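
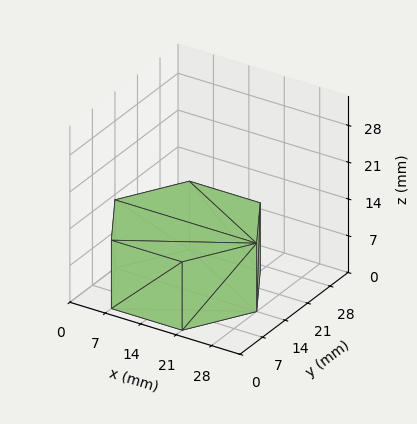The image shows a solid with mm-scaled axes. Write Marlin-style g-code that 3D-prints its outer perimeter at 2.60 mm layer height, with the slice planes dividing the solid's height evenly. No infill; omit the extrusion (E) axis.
Reading the render: the shape is a regular 6-sided prism (a cylinder approximated with 6 flat sides), circumscribed radius ≈ 14 mm, height ≈ 13 mm (dimensions read to the nearest mm from the axis ticks). For the g-code, the solid's height is divided into equal slices at the stated Δz and each level perimeter traced with G1 moves after a G0 lift.

; perimeter-only toolpath
G21 ; units = mm
G90 ; absolute positioning
G28 ; home
; layer 1
G0 Z2.60
G0 X28.00 Y14.00
G1 X21.00 Y26.12
G1 X7.00 Y26.12
G1 X0.00 Y14.00
G1 X7.00 Y1.88
G1 X21.00 Y1.88
G1 X28.00 Y14.00
; layer 2
G0 Z5.20
G0 X28.00 Y14.00
G1 X21.00 Y26.12
G1 X7.00 Y26.12
G1 X0.00 Y14.00
G1 X7.00 Y1.88
G1 X21.00 Y1.88
G1 X28.00 Y14.00
; layer 3
G0 Z7.80
G0 X28.00 Y14.00
G1 X21.00 Y26.12
G1 X7.00 Y26.12
G1 X0.00 Y14.00
G1 X7.00 Y1.88
G1 X21.00 Y1.88
G1 X28.00 Y14.00
; layer 4
G0 Z10.40
G0 X28.00 Y14.00
G1 X21.00 Y26.12
G1 X7.00 Y26.12
G1 X0.00 Y14.00
G1 X7.00 Y1.88
G1 X21.00 Y1.88
G1 X28.00 Y14.00
; layer 5
G0 Z13.00
G0 X28.00 Y14.00
G1 X21.00 Y26.12
G1 X7.00 Y26.12
G1 X0.00 Y14.00
G1 X7.00 Y1.88
G1 X21.00 Y1.88
G1 X28.00 Y14.00
M2 ; end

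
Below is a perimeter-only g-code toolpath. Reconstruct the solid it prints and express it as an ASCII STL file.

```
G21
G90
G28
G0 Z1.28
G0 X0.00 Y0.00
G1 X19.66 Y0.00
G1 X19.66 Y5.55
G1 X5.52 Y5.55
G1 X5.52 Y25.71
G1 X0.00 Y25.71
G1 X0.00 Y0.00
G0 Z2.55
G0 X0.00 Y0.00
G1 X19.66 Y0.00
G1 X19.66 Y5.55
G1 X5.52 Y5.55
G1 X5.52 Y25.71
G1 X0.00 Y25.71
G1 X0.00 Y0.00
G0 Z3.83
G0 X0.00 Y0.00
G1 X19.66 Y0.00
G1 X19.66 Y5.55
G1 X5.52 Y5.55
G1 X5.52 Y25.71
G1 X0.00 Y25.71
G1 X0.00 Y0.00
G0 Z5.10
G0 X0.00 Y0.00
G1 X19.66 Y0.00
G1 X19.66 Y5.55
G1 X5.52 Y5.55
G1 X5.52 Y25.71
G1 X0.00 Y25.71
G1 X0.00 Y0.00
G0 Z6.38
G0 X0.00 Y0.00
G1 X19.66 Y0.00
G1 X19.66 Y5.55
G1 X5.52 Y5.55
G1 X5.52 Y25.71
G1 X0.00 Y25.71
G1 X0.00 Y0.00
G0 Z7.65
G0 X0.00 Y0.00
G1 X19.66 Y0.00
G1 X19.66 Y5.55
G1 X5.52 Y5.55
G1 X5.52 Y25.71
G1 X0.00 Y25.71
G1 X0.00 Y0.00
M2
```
solid part
  facet normal 0.0000 0.0000 -1.0000
    outer loop
      vertex 19.66 5.55 0.00
      vertex 19.66 0.00 0.00
      vertex 0.00 0.00 0.00
    endloop
  endfacet
  facet normal 0.0000 0.0000 -1.0000
    outer loop
      vertex 5.52 5.55 0.00
      vertex 19.66 5.55 0.00
      vertex 0.00 0.00 0.00
    endloop
  endfacet
  facet normal 0.0000 0.0000 -1.0000
    outer loop
      vertex 5.52 25.71 0.00
      vertex 5.52 5.55 0.00
      vertex 0.00 0.00 0.00
    endloop
  endfacet
  facet normal 0.0000 0.0000 -1.0000
    outer loop
      vertex 0.00 25.71 0.00
      vertex 5.52 25.71 0.00
      vertex 0.00 0.00 0.00
    endloop
  endfacet
  facet normal 0.0000 0.0000 1.0000
    outer loop
      vertex 0.00 0.00 7.65
      vertex 19.66 0.00 7.65
      vertex 19.66 5.55 7.65
    endloop
  endfacet
  facet normal 0.0000 0.0000 1.0000
    outer loop
      vertex 0.00 0.00 7.65
      vertex 19.66 5.55 7.65
      vertex 5.52 5.55 7.65
    endloop
  endfacet
  facet normal 0.0000 0.0000 1.0000
    outer loop
      vertex 0.00 0.00 7.65
      vertex 5.52 5.55 7.65
      vertex 5.52 25.71 7.65
    endloop
  endfacet
  facet normal 0.0000 0.0000 1.0000
    outer loop
      vertex 0.00 0.00 7.65
      vertex 5.52 25.71 7.65
      vertex 0.00 25.71 7.65
    endloop
  endfacet
  facet normal 0.0000 -1.0000 0.0000
    outer loop
      vertex 0.00 0.00 0.00
      vertex 19.66 0.00 0.00
      vertex 19.66 0.00 7.65
    endloop
  endfacet
  facet normal 0.0000 -1.0000 0.0000
    outer loop
      vertex 0.00 0.00 0.00
      vertex 19.66 0.00 7.65
      vertex 0.00 0.00 7.65
    endloop
  endfacet
  facet normal 1.0000 0.0000 0.0000
    outer loop
      vertex 19.66 0.00 0.00
      vertex 19.66 5.55 0.00
      vertex 19.66 5.55 7.65
    endloop
  endfacet
  facet normal 1.0000 0.0000 0.0000
    outer loop
      vertex 19.66 0.00 0.00
      vertex 19.66 5.55 7.65
      vertex 19.66 0.00 7.65
    endloop
  endfacet
  facet normal 0.0000 1.0000 0.0000
    outer loop
      vertex 19.66 5.55 0.00
      vertex 5.52 5.55 0.00
      vertex 5.52 5.55 7.65
    endloop
  endfacet
  facet normal 0.0000 1.0000 0.0000
    outer loop
      vertex 19.66 5.55 0.00
      vertex 5.52 5.55 7.65
      vertex 19.66 5.55 7.65
    endloop
  endfacet
  facet normal 1.0000 0.0000 0.0000
    outer loop
      vertex 5.52 5.55 0.00
      vertex 5.52 25.71 0.00
      vertex 5.52 25.71 7.65
    endloop
  endfacet
  facet normal 1.0000 0.0000 0.0000
    outer loop
      vertex 5.52 5.55 0.00
      vertex 5.52 25.71 7.65
      vertex 5.52 5.55 7.65
    endloop
  endfacet
  facet normal 0.0000 1.0000 0.0000
    outer loop
      vertex 5.52 25.71 0.00
      vertex 0.00 25.71 0.00
      vertex 0.00 25.71 7.65
    endloop
  endfacet
  facet normal 0.0000 1.0000 0.0000
    outer loop
      vertex 5.52 25.71 0.00
      vertex 0.00 25.71 7.65
      vertex 5.52 25.71 7.65
    endloop
  endfacet
  facet normal -1.0000 0.0000 0.0000
    outer loop
      vertex 0.00 25.71 0.00
      vertex 0.00 0.00 0.00
      vertex 0.00 0.00 7.65
    endloop
  endfacet
  facet normal -1.0000 0.0000 0.0000
    outer loop
      vertex 0.00 25.71 0.00
      vertex 0.00 0.00 7.65
      vertex 0.00 25.71 7.65
    endloop
  endfacet
endsolid part

The G0 Z moves step by Δz≈1.28 mm. Every layer's G1 loop is the same polygon, so the solid is a straight extrusion of it from z=0 to z≈7.65. Closing with flat bottom and top caps and triangulating gives 20 facets — an L-shaped prism: outer 19.7 × 25.7 mm, arm thicknesses ≈ 5.55 mm (horizontal) and 5.52 mm (vertical), extruded 7.65 mm in z.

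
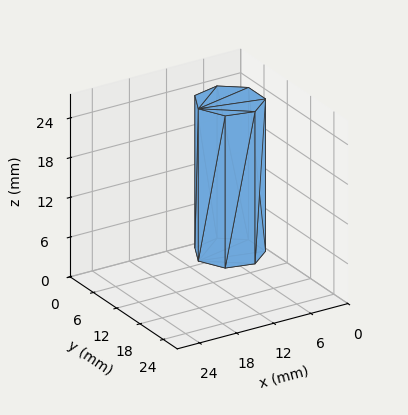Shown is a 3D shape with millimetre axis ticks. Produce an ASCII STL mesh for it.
Reading the render: the shape is a regular 7-sided prism (a cylinder approximated with 7 flat sides), circumscribed radius ≈ 5 mm, height ≈ 23 mm (dimensions read to the nearest mm from the axis ticks). For the STL, each face is triangulated and given an outward normal.

solid part
  facet normal 0.0000 0.0000 -1.0000
    outer loop
      vertex 3.9 9.9 0.0
      vertex 8.1 8.9 0.0
      vertex 10.0 5.0 0.0
    endloop
  endfacet
  facet normal 0.0000 0.0000 -1.0000
    outer loop
      vertex 0.5 7.2 0.0
      vertex 3.9 9.9 0.0
      vertex 10.0 5.0 0.0
    endloop
  endfacet
  facet normal 0.0000 0.0000 -1.0000
    outer loop
      vertex 0.5 2.8 0.0
      vertex 0.5 7.2 0.0
      vertex 10.0 5.0 0.0
    endloop
  endfacet
  facet normal 0.0000 0.0000 -1.0000
    outer loop
      vertex 3.9 0.1 0.0
      vertex 0.5 2.8 0.0
      vertex 10.0 5.0 0.0
    endloop
  endfacet
  facet normal 0.0000 0.0000 -1.0000
    outer loop
      vertex 8.1 1.1 0.0
      vertex 3.9 0.1 0.0
      vertex 10.0 5.0 0.0
    endloop
  endfacet
  facet normal 0.0000 0.0000 1.0000
    outer loop
      vertex 10.0 5.0 23.0
      vertex 8.1 8.9 23.0
      vertex 3.9 9.9 23.0
    endloop
  endfacet
  facet normal 0.0000 0.0000 1.0000
    outer loop
      vertex 10.0 5.0 23.0
      vertex 3.9 9.9 23.0
      vertex 0.5 7.2 23.0
    endloop
  endfacet
  facet normal 0.0000 0.0000 1.0000
    outer loop
      vertex 10.0 5.0 23.0
      vertex 0.5 7.2 23.0
      vertex 0.5 2.8 23.0
    endloop
  endfacet
  facet normal 0.0000 0.0000 1.0000
    outer loop
      vertex 10.0 5.0 23.0
      vertex 0.5 2.8 23.0
      vertex 3.9 0.1 23.0
    endloop
  endfacet
  facet normal 0.0000 0.0000 1.0000
    outer loop
      vertex 10.0 5.0 23.0
      vertex 3.9 0.1 23.0
      vertex 8.1 1.1 23.0
    endloop
  endfacet
  facet normal 0.8990 0.4380 0.0000
    outer loop
      vertex 10.0 5.0 0.0
      vertex 8.1 8.9 0.0
      vertex 8.1 8.9 23.0
    endloop
  endfacet
  facet normal 0.8990 0.4380 0.0000
    outer loop
      vertex 10.0 5.0 0.0
      vertex 8.1 8.9 23.0
      vertex 10.0 5.0 23.0
    endloop
  endfacet
  facet normal 0.2316 0.9728 0.0000
    outer loop
      vertex 8.1 8.9 0.0
      vertex 3.9 9.9 0.0
      vertex 3.9 9.9 23.0
    endloop
  endfacet
  facet normal 0.2316 0.9728 0.0000
    outer loop
      vertex 8.1 8.9 0.0
      vertex 3.9 9.9 23.0
      vertex 8.1 8.9 23.0
    endloop
  endfacet
  facet normal -0.6219 0.7831 0.0000
    outer loop
      vertex 3.9 9.9 0.0
      vertex 0.5 7.2 0.0
      vertex 0.5 7.2 23.0
    endloop
  endfacet
  facet normal -0.6219 0.7831 0.0000
    outer loop
      vertex 3.9 9.9 0.0
      vertex 0.5 7.2 23.0
      vertex 3.9 9.9 23.0
    endloop
  endfacet
  facet normal -1.0000 0.0000 0.0000
    outer loop
      vertex 0.5 7.2 0.0
      vertex 0.5 2.8 0.0
      vertex 0.5 2.8 23.0
    endloop
  endfacet
  facet normal -1.0000 0.0000 0.0000
    outer loop
      vertex 0.5 7.2 0.0
      vertex 0.5 2.8 23.0
      vertex 0.5 7.2 23.0
    endloop
  endfacet
  facet normal -0.6219 -0.7831 0.0000
    outer loop
      vertex 0.5 2.8 0.0
      vertex 3.9 0.1 0.0
      vertex 3.9 0.1 23.0
    endloop
  endfacet
  facet normal -0.6219 -0.7831 0.0000
    outer loop
      vertex 0.5 2.8 0.0
      vertex 3.9 0.1 23.0
      vertex 0.5 2.8 23.0
    endloop
  endfacet
  facet normal 0.2316 -0.9728 0.0000
    outer loop
      vertex 3.9 0.1 0.0
      vertex 8.1 1.1 0.0
      vertex 8.1 1.1 23.0
    endloop
  endfacet
  facet normal 0.2316 -0.9728 0.0000
    outer loop
      vertex 3.9 0.1 0.0
      vertex 8.1 1.1 23.0
      vertex 3.9 0.1 23.0
    endloop
  endfacet
  facet normal 0.8990 -0.4380 0.0000
    outer loop
      vertex 8.1 1.1 0.0
      vertex 10.0 5.0 0.0
      vertex 10.0 5.0 23.0
    endloop
  endfacet
  facet normal 0.8990 -0.4380 0.0000
    outer loop
      vertex 8.1 1.1 0.0
      vertex 10.0 5.0 23.0
      vertex 8.1 1.1 23.0
    endloop
  endfacet
endsolid part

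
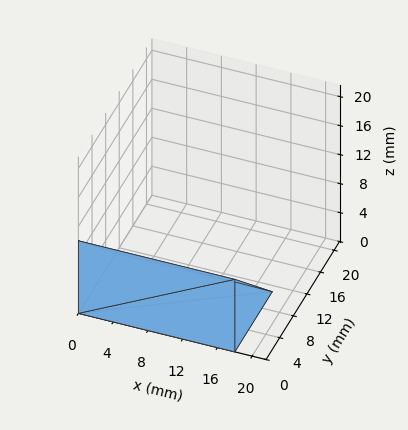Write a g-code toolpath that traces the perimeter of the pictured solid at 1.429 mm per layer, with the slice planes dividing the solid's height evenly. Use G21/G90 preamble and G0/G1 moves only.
Reading the render: the shape is a wedge (ramp): 18 × 11 mm base, rising to 10 mm along the y=0 edge and sloping linearly to z=0 at y=11 (dimensions read to the nearest mm from the axis ticks). For the g-code, the solid's height is divided into equal slices at the stated Δz and each level perimeter traced with G1 moves after a G0 lift.

; perimeter-only toolpath
G21 ; units = mm
G90 ; absolute positioning
G28 ; home
; layer 1
G0 Z1.429
G0 X0.000 Y0.000
G1 X18.000 Y0.000
G1 X18.000 Y9.429
G1 X0.000 Y9.429
G1 X0.000 Y0.000
; layer 2
G0 Z2.857
G0 X0.000 Y0.000
G1 X18.000 Y0.000
G1 X18.000 Y7.857
G1 X0.000 Y7.857
G1 X0.000 Y0.000
; layer 3
G0 Z4.286
G0 X0.000 Y0.000
G1 X18.000 Y0.000
G1 X18.000 Y6.286
G1 X0.000 Y6.286
G1 X0.000 Y0.000
; layer 4
G0 Z5.714
G0 X0.000 Y0.000
G1 X18.000 Y0.000
G1 X18.000 Y4.714
G1 X0.000 Y4.714
G1 X0.000 Y0.000
; layer 5
G0 Z7.143
G0 X0.000 Y0.000
G1 X18.000 Y0.000
G1 X18.000 Y3.143
G1 X0.000 Y3.143
G1 X0.000 Y0.000
; layer 6
G0 Z8.571
G0 X0.000 Y0.000
G1 X18.000 Y0.000
G1 X18.000 Y1.571
G1 X0.000 Y1.571
G1 X0.000 Y0.000
M2 ; end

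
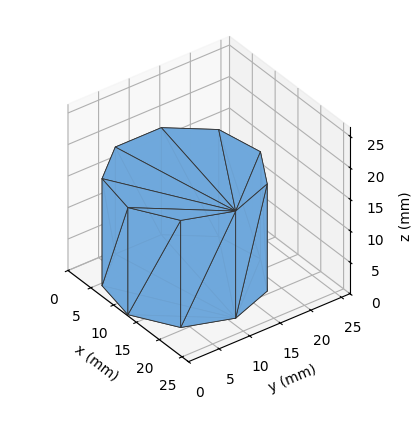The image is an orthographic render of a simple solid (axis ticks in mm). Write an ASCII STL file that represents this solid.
Reading the render: the shape is a regular 9-sided prism (a cylinder approximated with 9 flat sides), circumscribed radius ≈ 11 mm, height ≈ 17 mm (dimensions read to the nearest mm from the axis ticks). For the STL, each face is triangulated and given an outward normal.

solid part
  facet normal 0.0000 0.0000 -1.0000
    outer loop
      vertex 12.91 21.83 0.00
      vertex 19.43 18.07 0.00
      vertex 22.00 11.00 0.00
    endloop
  endfacet
  facet normal 0.0000 0.0000 -1.0000
    outer loop
      vertex 5.50 20.53 0.00
      vertex 12.91 21.83 0.00
      vertex 22.00 11.00 0.00
    endloop
  endfacet
  facet normal 0.0000 0.0000 -1.0000
    outer loop
      vertex 0.66 14.76 0.00
      vertex 5.50 20.53 0.00
      vertex 22.00 11.00 0.00
    endloop
  endfacet
  facet normal 0.0000 0.0000 -1.0000
    outer loop
      vertex 0.66 7.24 0.00
      vertex 0.66 14.76 0.00
      vertex 22.00 11.00 0.00
    endloop
  endfacet
  facet normal 0.0000 0.0000 -1.0000
    outer loop
      vertex 5.50 1.47 0.00
      vertex 0.66 7.24 0.00
      vertex 22.00 11.00 0.00
    endloop
  endfacet
  facet normal 0.0000 0.0000 -1.0000
    outer loop
      vertex 12.91 0.17 0.00
      vertex 5.50 1.47 0.00
      vertex 22.00 11.00 0.00
    endloop
  endfacet
  facet normal 0.0000 0.0000 -1.0000
    outer loop
      vertex 19.43 3.93 0.00
      vertex 12.91 0.17 0.00
      vertex 22.00 11.00 0.00
    endloop
  endfacet
  facet normal 0.0000 0.0000 1.0000
    outer loop
      vertex 22.00 11.00 17.00
      vertex 19.43 18.07 17.00
      vertex 12.91 21.83 17.00
    endloop
  endfacet
  facet normal 0.0000 0.0000 1.0000
    outer loop
      vertex 22.00 11.00 17.00
      vertex 12.91 21.83 17.00
      vertex 5.50 20.53 17.00
    endloop
  endfacet
  facet normal 0.0000 0.0000 1.0000
    outer loop
      vertex 22.00 11.00 17.00
      vertex 5.50 20.53 17.00
      vertex 0.66 14.76 17.00
    endloop
  endfacet
  facet normal 0.0000 0.0000 1.0000
    outer loop
      vertex 22.00 11.00 17.00
      vertex 0.66 14.76 17.00
      vertex 0.66 7.24 17.00
    endloop
  endfacet
  facet normal 0.0000 0.0000 1.0000
    outer loop
      vertex 22.00 11.00 17.00
      vertex 0.66 7.24 17.00
      vertex 5.50 1.47 17.00
    endloop
  endfacet
  facet normal 0.0000 0.0000 1.0000
    outer loop
      vertex 22.00 11.00 17.00
      vertex 5.50 1.47 17.00
      vertex 12.91 0.17 17.00
    endloop
  endfacet
  facet normal 0.0000 0.0000 1.0000
    outer loop
      vertex 22.00 11.00 17.00
      vertex 12.91 0.17 17.00
      vertex 19.43 3.93 17.00
    endloop
  endfacet
  facet normal 0.9398 0.3416 0.0000
    outer loop
      vertex 22.00 11.00 0.00
      vertex 19.43 18.07 0.00
      vertex 19.43 18.07 17.00
    endloop
  endfacet
  facet normal 0.9398 0.3416 0.0000
    outer loop
      vertex 22.00 11.00 0.00
      vertex 19.43 18.07 17.00
      vertex 22.00 11.00 17.00
    endloop
  endfacet
  facet normal 0.4996 0.8663 0.0000
    outer loop
      vertex 19.43 18.07 0.00
      vertex 12.91 21.83 0.00
      vertex 12.91 21.83 17.00
    endloop
  endfacet
  facet normal 0.4996 0.8663 0.0000
    outer loop
      vertex 19.43 18.07 0.00
      vertex 12.91 21.83 17.00
      vertex 19.43 18.07 17.00
    endloop
  endfacet
  facet normal -0.1728 0.9850 0.0000
    outer loop
      vertex 12.91 21.83 0.00
      vertex 5.50 20.53 0.00
      vertex 5.50 20.53 17.00
    endloop
  endfacet
  facet normal -0.1728 0.9850 0.0000
    outer loop
      vertex 12.91 21.83 0.00
      vertex 5.50 20.53 17.00
      vertex 12.91 21.83 17.00
    endloop
  endfacet
  facet normal -0.7661 0.6427 0.0000
    outer loop
      vertex 5.50 20.53 0.00
      vertex 0.66 14.76 0.00
      vertex 0.66 14.76 17.00
    endloop
  endfacet
  facet normal -0.7661 0.6427 0.0000
    outer loop
      vertex 5.50 20.53 0.00
      vertex 0.66 14.76 17.00
      vertex 5.50 20.53 17.00
    endloop
  endfacet
  facet normal -1.0000 0.0000 0.0000
    outer loop
      vertex 0.66 14.76 0.00
      vertex 0.66 7.24 0.00
      vertex 0.66 7.24 17.00
    endloop
  endfacet
  facet normal -1.0000 0.0000 0.0000
    outer loop
      vertex 0.66 14.76 0.00
      vertex 0.66 7.24 17.00
      vertex 0.66 14.76 17.00
    endloop
  endfacet
  facet normal -0.7661 -0.6427 0.0000
    outer loop
      vertex 0.66 7.24 0.00
      vertex 5.50 1.47 0.00
      vertex 5.50 1.47 17.00
    endloop
  endfacet
  facet normal -0.7661 -0.6427 0.0000
    outer loop
      vertex 0.66 7.24 0.00
      vertex 5.50 1.47 17.00
      vertex 0.66 7.24 17.00
    endloop
  endfacet
  facet normal -0.1728 -0.9850 0.0000
    outer loop
      vertex 5.50 1.47 0.00
      vertex 12.91 0.17 0.00
      vertex 12.91 0.17 17.00
    endloop
  endfacet
  facet normal -0.1728 -0.9850 0.0000
    outer loop
      vertex 5.50 1.47 0.00
      vertex 12.91 0.17 17.00
      vertex 5.50 1.47 17.00
    endloop
  endfacet
  facet normal 0.4996 -0.8663 0.0000
    outer loop
      vertex 12.91 0.17 0.00
      vertex 19.43 3.93 0.00
      vertex 19.43 3.93 17.00
    endloop
  endfacet
  facet normal 0.4996 -0.8663 0.0000
    outer loop
      vertex 12.91 0.17 0.00
      vertex 19.43 3.93 17.00
      vertex 12.91 0.17 17.00
    endloop
  endfacet
  facet normal 0.9398 -0.3416 0.0000
    outer loop
      vertex 19.43 3.93 0.00
      vertex 22.00 11.00 0.00
      vertex 22.00 11.00 17.00
    endloop
  endfacet
  facet normal 0.9398 -0.3416 0.0000
    outer loop
      vertex 19.43 3.93 0.00
      vertex 22.00 11.00 17.00
      vertex 19.43 3.93 17.00
    endloop
  endfacet
endsolid part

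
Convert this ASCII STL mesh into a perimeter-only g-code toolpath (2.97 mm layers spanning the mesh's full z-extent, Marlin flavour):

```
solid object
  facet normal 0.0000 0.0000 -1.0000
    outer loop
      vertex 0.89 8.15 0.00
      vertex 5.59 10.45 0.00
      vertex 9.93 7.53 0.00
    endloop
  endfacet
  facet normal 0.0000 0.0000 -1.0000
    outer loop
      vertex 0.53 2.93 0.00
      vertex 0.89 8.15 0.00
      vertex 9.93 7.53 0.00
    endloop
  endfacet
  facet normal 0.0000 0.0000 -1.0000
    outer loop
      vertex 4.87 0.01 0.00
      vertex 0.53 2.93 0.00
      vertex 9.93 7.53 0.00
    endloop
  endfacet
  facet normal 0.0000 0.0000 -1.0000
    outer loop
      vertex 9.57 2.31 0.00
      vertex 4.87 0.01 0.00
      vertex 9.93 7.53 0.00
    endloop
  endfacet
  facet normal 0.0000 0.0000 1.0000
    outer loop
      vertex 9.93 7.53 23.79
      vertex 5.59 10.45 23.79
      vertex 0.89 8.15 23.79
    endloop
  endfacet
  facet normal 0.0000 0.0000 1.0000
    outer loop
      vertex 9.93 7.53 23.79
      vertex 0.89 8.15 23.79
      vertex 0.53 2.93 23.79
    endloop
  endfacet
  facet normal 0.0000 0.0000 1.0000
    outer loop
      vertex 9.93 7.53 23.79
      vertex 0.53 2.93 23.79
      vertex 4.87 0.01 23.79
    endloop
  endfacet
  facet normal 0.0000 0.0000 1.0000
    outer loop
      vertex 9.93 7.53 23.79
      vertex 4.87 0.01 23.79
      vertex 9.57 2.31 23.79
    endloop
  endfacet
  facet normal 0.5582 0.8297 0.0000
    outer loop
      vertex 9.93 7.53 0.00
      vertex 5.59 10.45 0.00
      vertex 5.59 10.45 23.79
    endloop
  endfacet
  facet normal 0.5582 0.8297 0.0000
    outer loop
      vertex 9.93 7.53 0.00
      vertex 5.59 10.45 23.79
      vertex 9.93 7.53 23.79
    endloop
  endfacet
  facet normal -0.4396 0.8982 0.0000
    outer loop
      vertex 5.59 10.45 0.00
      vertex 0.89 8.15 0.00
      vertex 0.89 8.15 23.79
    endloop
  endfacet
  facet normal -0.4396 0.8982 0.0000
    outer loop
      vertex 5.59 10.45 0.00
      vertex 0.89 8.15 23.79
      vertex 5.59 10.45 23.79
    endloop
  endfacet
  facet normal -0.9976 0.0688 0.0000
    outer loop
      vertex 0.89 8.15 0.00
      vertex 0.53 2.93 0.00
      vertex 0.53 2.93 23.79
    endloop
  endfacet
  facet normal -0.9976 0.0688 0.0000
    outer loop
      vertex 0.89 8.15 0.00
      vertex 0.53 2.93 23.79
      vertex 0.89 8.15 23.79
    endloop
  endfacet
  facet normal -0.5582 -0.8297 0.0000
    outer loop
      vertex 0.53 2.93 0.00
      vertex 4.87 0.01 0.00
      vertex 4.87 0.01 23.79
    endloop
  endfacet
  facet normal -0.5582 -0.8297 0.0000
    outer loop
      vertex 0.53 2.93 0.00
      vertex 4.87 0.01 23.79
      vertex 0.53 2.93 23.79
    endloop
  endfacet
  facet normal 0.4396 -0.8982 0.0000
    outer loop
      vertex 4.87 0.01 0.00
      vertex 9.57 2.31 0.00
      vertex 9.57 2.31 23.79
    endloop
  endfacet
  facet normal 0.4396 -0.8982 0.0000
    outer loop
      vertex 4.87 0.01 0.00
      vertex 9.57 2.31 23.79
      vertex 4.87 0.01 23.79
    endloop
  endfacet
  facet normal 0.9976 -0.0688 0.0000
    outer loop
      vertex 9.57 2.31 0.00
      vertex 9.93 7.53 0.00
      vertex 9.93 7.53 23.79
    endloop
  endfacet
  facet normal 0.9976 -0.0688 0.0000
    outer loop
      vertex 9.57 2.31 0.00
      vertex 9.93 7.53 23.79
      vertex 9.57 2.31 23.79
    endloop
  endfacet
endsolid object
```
; perimeter-only toolpath
G21 ; units = mm
G90 ; absolute positioning
G28 ; home
; layer 1
G0 Z2.97
G0 X9.93 Y7.53
G1 X5.59 Y10.45
G1 X0.89 Y8.15
G1 X0.53 Y2.93
G1 X4.87 Y0.01
G1 X9.57 Y2.31
G1 X9.93 Y7.53
; layer 2
G0 Z5.95
G0 X9.93 Y7.53
G1 X5.59 Y10.45
G1 X0.89 Y8.15
G1 X0.53 Y2.93
G1 X4.87 Y0.01
G1 X9.57 Y2.31
G1 X9.93 Y7.53
; layer 3
G0 Z8.92
G0 X9.93 Y7.53
G1 X5.59 Y10.45
G1 X0.89 Y8.15
G1 X0.53 Y2.93
G1 X4.87 Y0.01
G1 X9.57 Y2.31
G1 X9.93 Y7.53
; layer 4
G0 Z11.89
G0 X9.93 Y7.53
G1 X5.59 Y10.45
G1 X0.89 Y8.15
G1 X0.53 Y2.93
G1 X4.87 Y0.01
G1 X9.57 Y2.31
G1 X9.93 Y7.53
; layer 5
G0 Z14.87
G0 X9.93 Y7.53
G1 X5.59 Y10.45
G1 X0.89 Y8.15
G1 X0.53 Y2.93
G1 X4.87 Y0.01
G1 X9.57 Y2.31
G1 X9.93 Y7.53
; layer 6
G0 Z17.84
G0 X9.93 Y7.53
G1 X5.59 Y10.45
G1 X0.89 Y8.15
G1 X0.53 Y2.93
G1 X4.87 Y0.01
G1 X9.57 Y2.31
G1 X9.93 Y7.53
; layer 7
G0 Z20.82
G0 X9.93 Y7.53
G1 X5.59 Y10.45
G1 X0.89 Y8.15
G1 X0.53 Y2.93
G1 X4.87 Y0.01
G1 X9.57 Y2.31
G1 X9.93 Y7.53
; layer 8
G0 Z23.79
G0 X9.93 Y7.53
G1 X5.59 Y10.45
G1 X0.89 Y8.15
G1 X0.53 Y2.93
G1 X4.87 Y0.01
G1 X9.57 Y2.31
G1 X9.93 Y7.53
M2 ; end

The solid is a regular 6-sided prism (a cylinder approximated with 6 flat sides), circumscribed radius ≈ 5.23 mm, height ≈ 23.8 mm. Slicing at Δz = 2.97 mm — 8 equal slices spanning the solid's height, so layer i sits at z = i·h/8 — gives 8 non-empty perimeters. Each is a 6-segment closed polygon; G0 lifts to the layer z and rapids to the start vertex, then G1 traces the edges.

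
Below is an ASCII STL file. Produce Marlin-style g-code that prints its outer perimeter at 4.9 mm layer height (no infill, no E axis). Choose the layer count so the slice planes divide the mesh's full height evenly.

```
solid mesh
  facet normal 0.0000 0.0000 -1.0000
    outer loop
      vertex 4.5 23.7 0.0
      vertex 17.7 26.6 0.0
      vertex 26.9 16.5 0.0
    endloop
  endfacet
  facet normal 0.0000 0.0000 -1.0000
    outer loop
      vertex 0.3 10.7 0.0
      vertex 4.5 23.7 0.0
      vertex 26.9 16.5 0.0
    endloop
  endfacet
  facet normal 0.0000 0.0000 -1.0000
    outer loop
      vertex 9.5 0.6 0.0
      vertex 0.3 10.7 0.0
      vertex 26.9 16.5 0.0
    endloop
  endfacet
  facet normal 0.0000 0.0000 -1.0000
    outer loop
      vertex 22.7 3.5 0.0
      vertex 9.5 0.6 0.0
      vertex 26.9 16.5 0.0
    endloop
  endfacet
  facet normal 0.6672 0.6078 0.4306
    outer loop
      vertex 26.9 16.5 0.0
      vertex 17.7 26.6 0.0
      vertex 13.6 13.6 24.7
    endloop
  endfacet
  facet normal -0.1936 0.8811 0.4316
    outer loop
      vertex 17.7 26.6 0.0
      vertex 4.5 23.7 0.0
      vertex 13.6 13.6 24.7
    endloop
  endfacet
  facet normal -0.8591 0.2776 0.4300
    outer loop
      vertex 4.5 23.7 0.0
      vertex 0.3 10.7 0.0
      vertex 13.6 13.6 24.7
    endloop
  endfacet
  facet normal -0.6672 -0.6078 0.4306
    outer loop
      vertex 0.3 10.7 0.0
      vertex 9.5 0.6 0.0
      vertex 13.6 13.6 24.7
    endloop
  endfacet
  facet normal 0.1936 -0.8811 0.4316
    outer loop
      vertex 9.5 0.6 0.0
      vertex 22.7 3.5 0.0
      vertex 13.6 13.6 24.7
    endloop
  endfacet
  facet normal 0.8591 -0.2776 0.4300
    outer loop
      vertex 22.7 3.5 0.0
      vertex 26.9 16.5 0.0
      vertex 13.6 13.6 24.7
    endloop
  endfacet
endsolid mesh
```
; perimeter-only toolpath
G21 ; units = mm
G90 ; absolute positioning
G28 ; home
; layer 1
G0 Z4.9
G0 X24.2 Y15.9
G1 X16.9 Y24.0
G1 X6.3 Y21.7
G1 X3.0 Y11.3
G1 X10.3 Y3.2
G1 X20.9 Y5.5
G1 X24.2 Y15.9
; layer 2
G0 Z9.9
G0 X21.6 Y15.3
G1 X16.1 Y21.4
G1 X8.1 Y19.7
G1 X5.6 Y11.9
G1 X11.1 Y5.8
G1 X19.1 Y7.5
G1 X21.6 Y15.3
; layer 3
G0 Z14.8
G0 X18.9 Y14.8
G1 X15.2 Y18.8
G1 X10.0 Y17.6
G1 X8.3 Y12.4
G1 X12.0 Y8.4
G1 X17.2 Y9.6
G1 X18.9 Y14.8
; layer 4
G0 Z19.8
G0 X16.3 Y14.2
G1 X14.4 Y16.2
G1 X11.8 Y15.6
G1 X10.9 Y13.0
G1 X12.8 Y11.0
G1 X15.4 Y11.6
G1 X16.3 Y14.2
M2 ; end

The solid is a regular 6-sided pyramid, base circumscribed radius ≈ 13.6 mm, apex at z ≈ 24.7 mm. Slicing at Δz = 4.9 mm — 5 equal slices spanning the solid's height, so layer i sits at z = i·h/5 — gives 4 non-empty perimeters. Each is a 6-segment closed polygon; G0 lifts to the layer z and rapids to the start vertex, then G1 traces the edges. The cross-section shrinks linearly with z (the slice at the apex is degenerate and omitted).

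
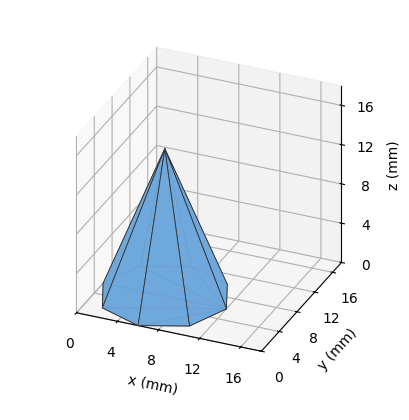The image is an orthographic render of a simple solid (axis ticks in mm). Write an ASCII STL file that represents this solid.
Reading the render: the shape is a regular 8-sided pyramid, base circumscribed radius ≈ 6 mm, apex at z ≈ 15 mm (dimensions read to the nearest mm from the axis ticks). For the STL, each face is triangulated and given an outward normal.

solid part
  facet normal 0.0000 0.0000 -1.0000
    outer loop
      vertex 6.00 12.00 0.00
      vertex 10.24 10.24 0.00
      vertex 12.00 6.00 0.00
    endloop
  endfacet
  facet normal 0.0000 0.0000 -1.0000
    outer loop
      vertex 1.76 10.24 0.00
      vertex 6.00 12.00 0.00
      vertex 12.00 6.00 0.00
    endloop
  endfacet
  facet normal 0.0000 0.0000 -1.0000
    outer loop
      vertex 0.00 6.00 0.00
      vertex 1.76 10.24 0.00
      vertex 12.00 6.00 0.00
    endloop
  endfacet
  facet normal 0.0000 0.0000 -1.0000
    outer loop
      vertex 1.76 1.76 0.00
      vertex 0.00 6.00 0.00
      vertex 12.00 6.00 0.00
    endloop
  endfacet
  facet normal 0.0000 0.0000 -1.0000
    outer loop
      vertex 6.00 0.00 0.00
      vertex 1.76 1.76 0.00
      vertex 12.00 6.00 0.00
    endloop
  endfacet
  facet normal 0.0000 0.0000 -1.0000
    outer loop
      vertex 10.24 1.76 0.00
      vertex 6.00 0.00 0.00
      vertex 12.00 6.00 0.00
    endloop
  endfacet
  facet normal 0.8664 0.3596 0.3465
    outer loop
      vertex 12.00 6.00 0.00
      vertex 10.24 10.24 0.00
      vertex 6.00 6.00 15.00
    endloop
  endfacet
  facet normal 0.3596 0.8664 0.3465
    outer loop
      vertex 10.24 10.24 0.00
      vertex 6.00 12.00 0.00
      vertex 6.00 6.00 15.00
    endloop
  endfacet
  facet normal -0.3596 0.8664 0.3465
    outer loop
      vertex 6.00 12.00 0.00
      vertex 1.76 10.24 0.00
      vertex 6.00 6.00 15.00
    endloop
  endfacet
  facet normal -0.8664 0.3596 0.3465
    outer loop
      vertex 1.76 10.24 0.00
      vertex 0.00 6.00 0.00
      vertex 6.00 6.00 15.00
    endloop
  endfacet
  facet normal -0.8664 -0.3596 0.3465
    outer loop
      vertex 0.00 6.00 0.00
      vertex 1.76 1.76 0.00
      vertex 6.00 6.00 15.00
    endloop
  endfacet
  facet normal -0.3596 -0.8664 0.3465
    outer loop
      vertex 1.76 1.76 0.00
      vertex 6.00 0.00 0.00
      vertex 6.00 6.00 15.00
    endloop
  endfacet
  facet normal 0.3596 -0.8664 0.3465
    outer loop
      vertex 6.00 0.00 0.00
      vertex 10.24 1.76 0.00
      vertex 6.00 6.00 15.00
    endloop
  endfacet
  facet normal 0.8664 -0.3596 0.3465
    outer loop
      vertex 10.24 1.76 0.00
      vertex 12.00 6.00 0.00
      vertex 6.00 6.00 15.00
    endloop
  endfacet
endsolid part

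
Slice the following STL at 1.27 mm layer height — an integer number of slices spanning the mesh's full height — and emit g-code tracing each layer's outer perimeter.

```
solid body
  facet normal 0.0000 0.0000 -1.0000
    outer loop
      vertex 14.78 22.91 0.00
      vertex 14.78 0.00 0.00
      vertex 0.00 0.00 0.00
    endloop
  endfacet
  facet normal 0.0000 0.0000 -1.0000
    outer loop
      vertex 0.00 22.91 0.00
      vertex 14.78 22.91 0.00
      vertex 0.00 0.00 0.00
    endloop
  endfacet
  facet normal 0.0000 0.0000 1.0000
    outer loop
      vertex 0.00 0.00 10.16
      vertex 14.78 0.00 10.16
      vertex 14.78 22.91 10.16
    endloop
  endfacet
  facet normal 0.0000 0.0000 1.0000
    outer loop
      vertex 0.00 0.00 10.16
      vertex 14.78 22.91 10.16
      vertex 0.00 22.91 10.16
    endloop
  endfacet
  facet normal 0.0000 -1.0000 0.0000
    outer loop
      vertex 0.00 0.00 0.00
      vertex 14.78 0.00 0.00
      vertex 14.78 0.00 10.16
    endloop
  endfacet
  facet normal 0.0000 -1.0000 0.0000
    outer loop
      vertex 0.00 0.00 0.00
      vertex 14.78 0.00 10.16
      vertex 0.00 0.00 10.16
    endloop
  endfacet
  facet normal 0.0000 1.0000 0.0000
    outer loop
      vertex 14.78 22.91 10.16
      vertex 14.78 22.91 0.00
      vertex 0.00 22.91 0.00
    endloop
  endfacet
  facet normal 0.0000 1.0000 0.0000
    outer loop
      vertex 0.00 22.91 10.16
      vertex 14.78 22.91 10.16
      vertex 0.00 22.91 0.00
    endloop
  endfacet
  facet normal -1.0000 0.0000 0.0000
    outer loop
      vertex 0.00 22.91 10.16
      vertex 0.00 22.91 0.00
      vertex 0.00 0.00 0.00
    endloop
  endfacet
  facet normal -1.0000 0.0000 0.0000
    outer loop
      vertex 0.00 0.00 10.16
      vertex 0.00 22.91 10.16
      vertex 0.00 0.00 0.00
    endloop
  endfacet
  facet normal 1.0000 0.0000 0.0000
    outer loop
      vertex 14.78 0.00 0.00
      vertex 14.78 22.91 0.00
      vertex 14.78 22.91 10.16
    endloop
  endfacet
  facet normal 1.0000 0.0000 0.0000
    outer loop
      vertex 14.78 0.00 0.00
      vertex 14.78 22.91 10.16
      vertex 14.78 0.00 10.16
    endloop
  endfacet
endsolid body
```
; perimeter-only toolpath
G21 ; units = mm
G90 ; absolute positioning
G28 ; home
; layer 1
G0 Z1.27
G0 X0.00 Y0.00
G1 X14.78 Y0.00
G1 X14.78 Y22.91
G1 X0.00 Y22.91
G1 X0.00 Y0.00
; layer 2
G0 Z2.54
G0 X0.00 Y0.00
G1 X14.78 Y0.00
G1 X14.78 Y22.91
G1 X0.00 Y22.91
G1 X0.00 Y0.00
; layer 3
G0 Z3.81
G0 X0.00 Y0.00
G1 X14.78 Y0.00
G1 X14.78 Y22.91
G1 X0.00 Y22.91
G1 X0.00 Y0.00
; layer 4
G0 Z5.08
G0 X0.00 Y0.00
G1 X14.78 Y0.00
G1 X14.78 Y22.91
G1 X0.00 Y22.91
G1 X0.00 Y0.00
; layer 5
G0 Z6.35
G0 X0.00 Y0.00
G1 X14.78 Y0.00
G1 X14.78 Y22.91
G1 X0.00 Y22.91
G1 X0.00 Y0.00
; layer 6
G0 Z7.62
G0 X0.00 Y0.00
G1 X14.78 Y0.00
G1 X14.78 Y22.91
G1 X0.00 Y22.91
G1 X0.00 Y0.00
; layer 7
G0 Z8.89
G0 X0.00 Y0.00
G1 X14.78 Y0.00
G1 X14.78 Y22.91
G1 X0.00 Y22.91
G1 X0.00 Y0.00
; layer 8
G0 Z10.16
G0 X0.00 Y0.00
G1 X14.78 Y0.00
G1 X14.78 Y22.91
G1 X0.00 Y22.91
G1 X0.00 Y0.00
M2 ; end

The solid is a rectangular box, roughly 14.8 × 22.9 mm footprint and 10.2 mm tall. Slicing at Δz = 1.27 mm — 8 equal slices spanning the solid's height, so layer i sits at z = i·h/8 — gives 8 non-empty perimeters. Each is a 4-segment closed polygon; G0 lifts to the layer z and rapids to the start vertex, then G1 traces the edges.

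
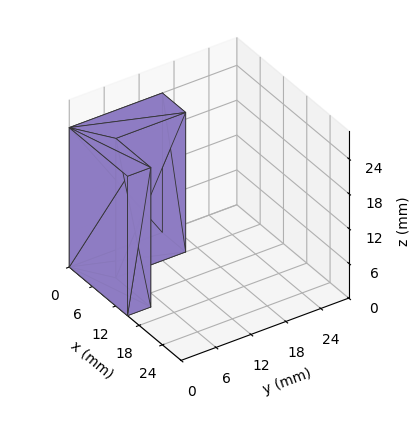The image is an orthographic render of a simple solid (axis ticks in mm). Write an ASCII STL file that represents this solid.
Reading the render: the shape is an L-shaped prism: outer 15 × 16 mm, arm thicknesses ≈ 4 mm (horizontal) and 6 mm (vertical), extruded 24 mm in z (dimensions read to the nearest mm from the axis ticks). For the STL, each face is triangulated and given an outward normal.

solid part
  facet normal 0.0000 0.0000 -1.0000
    outer loop
      vertex 15.000 4.000 0.000
      vertex 15.000 0.000 0.000
      vertex 0.000 0.000 0.000
    endloop
  endfacet
  facet normal 0.0000 0.0000 -1.0000
    outer loop
      vertex 6.000 4.000 0.000
      vertex 15.000 4.000 0.000
      vertex 0.000 0.000 0.000
    endloop
  endfacet
  facet normal 0.0000 0.0000 -1.0000
    outer loop
      vertex 6.000 16.000 0.000
      vertex 6.000 4.000 0.000
      vertex 0.000 0.000 0.000
    endloop
  endfacet
  facet normal 0.0000 0.0000 -1.0000
    outer loop
      vertex 0.000 16.000 0.000
      vertex 6.000 16.000 0.000
      vertex 0.000 0.000 0.000
    endloop
  endfacet
  facet normal 0.0000 0.0000 1.0000
    outer loop
      vertex 0.000 0.000 24.000
      vertex 15.000 0.000 24.000
      vertex 15.000 4.000 24.000
    endloop
  endfacet
  facet normal 0.0000 0.0000 1.0000
    outer loop
      vertex 0.000 0.000 24.000
      vertex 15.000 4.000 24.000
      vertex 6.000 4.000 24.000
    endloop
  endfacet
  facet normal 0.0000 0.0000 1.0000
    outer loop
      vertex 0.000 0.000 24.000
      vertex 6.000 4.000 24.000
      vertex 6.000 16.000 24.000
    endloop
  endfacet
  facet normal 0.0000 0.0000 1.0000
    outer loop
      vertex 0.000 0.000 24.000
      vertex 6.000 16.000 24.000
      vertex 0.000 16.000 24.000
    endloop
  endfacet
  facet normal 0.0000 -1.0000 0.0000
    outer loop
      vertex 0.000 0.000 0.000
      vertex 15.000 0.000 0.000
      vertex 15.000 0.000 24.000
    endloop
  endfacet
  facet normal 0.0000 -1.0000 0.0000
    outer loop
      vertex 0.000 0.000 0.000
      vertex 15.000 0.000 24.000
      vertex 0.000 0.000 24.000
    endloop
  endfacet
  facet normal 1.0000 0.0000 0.0000
    outer loop
      vertex 15.000 0.000 0.000
      vertex 15.000 4.000 0.000
      vertex 15.000 4.000 24.000
    endloop
  endfacet
  facet normal 1.0000 0.0000 0.0000
    outer loop
      vertex 15.000 0.000 0.000
      vertex 15.000 4.000 24.000
      vertex 15.000 0.000 24.000
    endloop
  endfacet
  facet normal 0.0000 1.0000 0.0000
    outer loop
      vertex 15.000 4.000 0.000
      vertex 6.000 4.000 0.000
      vertex 6.000 4.000 24.000
    endloop
  endfacet
  facet normal 0.0000 1.0000 0.0000
    outer loop
      vertex 15.000 4.000 0.000
      vertex 6.000 4.000 24.000
      vertex 15.000 4.000 24.000
    endloop
  endfacet
  facet normal 1.0000 0.0000 0.0000
    outer loop
      vertex 6.000 4.000 0.000
      vertex 6.000 16.000 0.000
      vertex 6.000 16.000 24.000
    endloop
  endfacet
  facet normal 1.0000 0.0000 0.0000
    outer loop
      vertex 6.000 4.000 0.000
      vertex 6.000 16.000 24.000
      vertex 6.000 4.000 24.000
    endloop
  endfacet
  facet normal 0.0000 1.0000 0.0000
    outer loop
      vertex 6.000 16.000 0.000
      vertex 0.000 16.000 0.000
      vertex 0.000 16.000 24.000
    endloop
  endfacet
  facet normal 0.0000 1.0000 0.0000
    outer loop
      vertex 6.000 16.000 0.000
      vertex 0.000 16.000 24.000
      vertex 6.000 16.000 24.000
    endloop
  endfacet
  facet normal -1.0000 0.0000 0.0000
    outer loop
      vertex 0.000 16.000 0.000
      vertex 0.000 0.000 0.000
      vertex 0.000 0.000 24.000
    endloop
  endfacet
  facet normal -1.0000 0.0000 0.0000
    outer loop
      vertex 0.000 16.000 0.000
      vertex 0.000 0.000 24.000
      vertex 0.000 16.000 24.000
    endloop
  endfacet
endsolid part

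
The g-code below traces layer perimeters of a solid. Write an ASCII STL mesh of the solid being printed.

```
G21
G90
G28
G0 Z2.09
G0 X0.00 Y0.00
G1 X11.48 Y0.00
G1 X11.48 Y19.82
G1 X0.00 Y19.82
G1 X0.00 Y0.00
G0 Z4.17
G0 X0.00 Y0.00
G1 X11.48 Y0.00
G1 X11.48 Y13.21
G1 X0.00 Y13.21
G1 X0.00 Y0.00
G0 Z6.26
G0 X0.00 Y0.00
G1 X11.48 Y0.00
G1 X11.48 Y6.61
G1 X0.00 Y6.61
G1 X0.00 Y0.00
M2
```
solid part
  facet normal 0.0000 0.0000 -1.0000
    outer loop
      vertex 11.48 26.42 0.00
      vertex 11.48 0.00 0.00
      vertex 0.00 0.00 0.00
    endloop
  endfacet
  facet normal 0.0000 0.0000 -1.0000
    outer loop
      vertex 0.00 26.42 0.00
      vertex 11.48 26.42 0.00
      vertex 0.00 0.00 0.00
    endloop
  endfacet
  facet normal 0.0000 -1.0000 0.0000
    outer loop
      vertex 0.00 0.00 0.00
      vertex 11.48 0.00 0.00
      vertex 11.48 0.00 8.35
    endloop
  endfacet
  facet normal 0.0000 -1.0000 0.0000
    outer loop
      vertex 0.00 0.00 0.00
      vertex 11.48 0.00 8.35
      vertex 0.00 0.00 8.35
    endloop
  endfacet
  facet normal 0.0000 0.3014 0.9535
    outer loop
      vertex 0.00 0.00 8.35
      vertex 11.48 0.00 8.35
      vertex 11.48 26.42 0.00
    endloop
  endfacet
  facet normal 0.0000 0.3014 0.9535
    outer loop
      vertex 0.00 0.00 8.35
      vertex 11.48 26.42 0.00
      vertex 0.00 26.42 0.00
    endloop
  endfacet
  facet normal -1.0000 0.0000 0.0000
    outer loop
      vertex 0.00 0.00 8.35
      vertex 0.00 26.42 0.00
      vertex 0.00 0.00 0.00
    endloop
  endfacet
  facet normal 1.0000 0.0000 0.0000
    outer loop
      vertex 11.48 0.00 0.00
      vertex 11.48 26.42 0.00
      vertex 11.48 0.00 8.35
    endloop
  endfacet
endsolid part

The G0 Z moves step by Δz≈2.09 mm. The G1 loops shrink linearly with z, so the solid tapers from its base footprint up to z≈8.35. Closing with a flat bottom cap and the tapered top and triangulating gives 8 facets — a wedge (ramp): 11.5 × 26.4 mm base, rising to 8.35 mm along the y=0 edge and sloping linearly to z=0 at y=26.4.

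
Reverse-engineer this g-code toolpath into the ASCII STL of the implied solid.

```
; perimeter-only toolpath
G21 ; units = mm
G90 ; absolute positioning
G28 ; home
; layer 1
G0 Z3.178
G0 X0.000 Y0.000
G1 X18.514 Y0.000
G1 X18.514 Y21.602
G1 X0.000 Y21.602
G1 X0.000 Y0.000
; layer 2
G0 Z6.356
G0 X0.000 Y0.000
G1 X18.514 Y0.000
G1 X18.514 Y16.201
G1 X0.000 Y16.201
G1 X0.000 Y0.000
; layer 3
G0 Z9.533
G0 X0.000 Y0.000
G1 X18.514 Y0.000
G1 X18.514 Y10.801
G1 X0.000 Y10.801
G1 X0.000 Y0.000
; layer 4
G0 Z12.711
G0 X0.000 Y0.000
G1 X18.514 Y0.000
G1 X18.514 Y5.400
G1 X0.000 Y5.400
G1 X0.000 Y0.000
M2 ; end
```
solid part
  facet normal 0.0000 0.0000 -1.0000
    outer loop
      vertex 18.514 27.002 0.000
      vertex 18.514 0.000 0.000
      vertex 0.000 0.000 0.000
    endloop
  endfacet
  facet normal 0.0000 0.0000 -1.0000
    outer loop
      vertex 0.000 27.002 0.000
      vertex 18.514 27.002 0.000
      vertex 0.000 0.000 0.000
    endloop
  endfacet
  facet normal 0.0000 -1.0000 0.0000
    outer loop
      vertex 0.000 0.000 0.000
      vertex 18.514 0.000 0.000
      vertex 18.514 0.000 15.889
    endloop
  endfacet
  facet normal 0.0000 -1.0000 0.0000
    outer loop
      vertex 0.000 0.000 0.000
      vertex 18.514 0.000 15.889
      vertex 0.000 0.000 15.889
    endloop
  endfacet
  facet normal 0.0000 0.5071 0.8619
    outer loop
      vertex 0.000 0.000 15.889
      vertex 18.514 0.000 15.889
      vertex 18.514 27.002 0.000
    endloop
  endfacet
  facet normal 0.0000 0.5071 0.8619
    outer loop
      vertex 0.000 0.000 15.889
      vertex 18.514 27.002 0.000
      vertex 0.000 27.002 0.000
    endloop
  endfacet
  facet normal -1.0000 0.0000 0.0000
    outer loop
      vertex 0.000 0.000 15.889
      vertex 0.000 27.002 0.000
      vertex 0.000 0.000 0.000
    endloop
  endfacet
  facet normal 1.0000 0.0000 0.0000
    outer loop
      vertex 18.514 0.000 0.000
      vertex 18.514 27.002 0.000
      vertex 18.514 0.000 15.889
    endloop
  endfacet
endsolid part

The G0 Z moves step by Δz≈3.178 mm. The G1 loops shrink linearly with z, so the solid tapers from its base footprint up to z≈15.9. Closing with a flat bottom cap and the tapered top and triangulating gives 8 facets — a wedge (ramp): 18.5 × 27 mm base, rising to 15.9 mm along the y=0 edge and sloping linearly to z=0 at y=27.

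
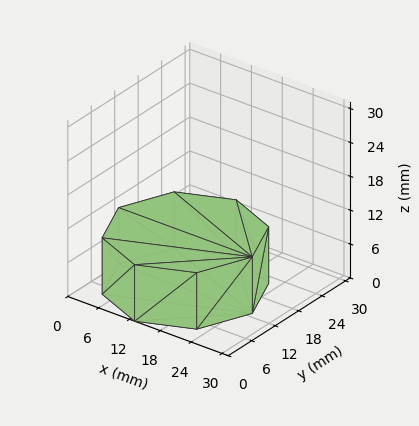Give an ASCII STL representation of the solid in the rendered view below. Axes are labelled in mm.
Reading the render: the shape is a regular 8-sided prism (a cylinder approximated with 8 flat sides), circumscribed radius ≈ 13 mm, height ≈ 10 mm (dimensions read to the nearest mm from the axis ticks). For the STL, each face is triangulated and given an outward normal.

solid part
  facet normal 0.0000 0.0000 -1.0000
    outer loop
      vertex 13.0 26.0 0.0
      vertex 22.2 22.2 0.0
      vertex 26.0 13.0 0.0
    endloop
  endfacet
  facet normal 0.0000 0.0000 -1.0000
    outer loop
      vertex 3.8 22.2 0.0
      vertex 13.0 26.0 0.0
      vertex 26.0 13.0 0.0
    endloop
  endfacet
  facet normal 0.0000 0.0000 -1.0000
    outer loop
      vertex 0.0 13.0 0.0
      vertex 3.8 22.2 0.0
      vertex 26.0 13.0 0.0
    endloop
  endfacet
  facet normal 0.0000 0.0000 -1.0000
    outer loop
      vertex 3.8 3.8 0.0
      vertex 0.0 13.0 0.0
      vertex 26.0 13.0 0.0
    endloop
  endfacet
  facet normal 0.0000 0.0000 -1.0000
    outer loop
      vertex 13.0 0.0 0.0
      vertex 3.8 3.8 0.0
      vertex 26.0 13.0 0.0
    endloop
  endfacet
  facet normal 0.0000 0.0000 -1.0000
    outer loop
      vertex 22.2 3.8 0.0
      vertex 13.0 0.0 0.0
      vertex 26.0 13.0 0.0
    endloop
  endfacet
  facet normal 0.0000 0.0000 1.0000
    outer loop
      vertex 26.0 13.0 10.0
      vertex 22.2 22.2 10.0
      vertex 13.0 26.0 10.0
    endloop
  endfacet
  facet normal 0.0000 0.0000 1.0000
    outer loop
      vertex 26.0 13.0 10.0
      vertex 13.0 26.0 10.0
      vertex 3.8 22.2 10.0
    endloop
  endfacet
  facet normal 0.0000 0.0000 1.0000
    outer loop
      vertex 26.0 13.0 10.0
      vertex 3.8 22.2 10.0
      vertex 0.0 13.0 10.0
    endloop
  endfacet
  facet normal 0.0000 0.0000 1.0000
    outer loop
      vertex 26.0 13.0 10.0
      vertex 0.0 13.0 10.0
      vertex 3.8 3.8 10.0
    endloop
  endfacet
  facet normal 0.0000 0.0000 1.0000
    outer loop
      vertex 26.0 13.0 10.0
      vertex 3.8 3.8 10.0
      vertex 13.0 0.0 10.0
    endloop
  endfacet
  facet normal 0.0000 0.0000 1.0000
    outer loop
      vertex 26.0 13.0 10.0
      vertex 13.0 0.0 10.0
      vertex 22.2 3.8 10.0
    endloop
  endfacet
  facet normal 0.9243 0.3818 0.0000
    outer loop
      vertex 26.0 13.0 0.0
      vertex 22.2 22.2 0.0
      vertex 22.2 22.2 10.0
    endloop
  endfacet
  facet normal 0.9243 0.3818 0.0000
    outer loop
      vertex 26.0 13.0 0.0
      vertex 22.2 22.2 10.0
      vertex 26.0 13.0 10.0
    endloop
  endfacet
  facet normal 0.3818 0.9243 0.0000
    outer loop
      vertex 22.2 22.2 0.0
      vertex 13.0 26.0 0.0
      vertex 13.0 26.0 10.0
    endloop
  endfacet
  facet normal 0.3818 0.9243 0.0000
    outer loop
      vertex 22.2 22.2 0.0
      vertex 13.0 26.0 10.0
      vertex 22.2 22.2 10.0
    endloop
  endfacet
  facet normal -0.3818 0.9243 0.0000
    outer loop
      vertex 13.0 26.0 0.0
      vertex 3.8 22.2 0.0
      vertex 3.8 22.2 10.0
    endloop
  endfacet
  facet normal -0.3818 0.9243 0.0000
    outer loop
      vertex 13.0 26.0 0.0
      vertex 3.8 22.2 10.0
      vertex 13.0 26.0 10.0
    endloop
  endfacet
  facet normal -0.9243 0.3818 0.0000
    outer loop
      vertex 3.8 22.2 0.0
      vertex 0.0 13.0 0.0
      vertex 0.0 13.0 10.0
    endloop
  endfacet
  facet normal -0.9243 0.3818 0.0000
    outer loop
      vertex 3.8 22.2 0.0
      vertex 0.0 13.0 10.0
      vertex 3.8 22.2 10.0
    endloop
  endfacet
  facet normal -0.9243 -0.3818 0.0000
    outer loop
      vertex 0.0 13.0 0.0
      vertex 3.8 3.8 0.0
      vertex 3.8 3.8 10.0
    endloop
  endfacet
  facet normal -0.9243 -0.3818 0.0000
    outer loop
      vertex 0.0 13.0 0.0
      vertex 3.8 3.8 10.0
      vertex 0.0 13.0 10.0
    endloop
  endfacet
  facet normal -0.3818 -0.9243 0.0000
    outer loop
      vertex 3.8 3.8 0.0
      vertex 13.0 0.0 0.0
      vertex 13.0 0.0 10.0
    endloop
  endfacet
  facet normal -0.3818 -0.9243 0.0000
    outer loop
      vertex 3.8 3.8 0.0
      vertex 13.0 0.0 10.0
      vertex 3.8 3.8 10.0
    endloop
  endfacet
  facet normal 0.3818 -0.9243 0.0000
    outer loop
      vertex 13.0 0.0 0.0
      vertex 22.2 3.8 0.0
      vertex 22.2 3.8 10.0
    endloop
  endfacet
  facet normal 0.3818 -0.9243 0.0000
    outer loop
      vertex 13.0 0.0 0.0
      vertex 22.2 3.8 10.0
      vertex 13.0 0.0 10.0
    endloop
  endfacet
  facet normal 0.9243 -0.3818 0.0000
    outer loop
      vertex 22.2 3.8 0.0
      vertex 26.0 13.0 0.0
      vertex 26.0 13.0 10.0
    endloop
  endfacet
  facet normal 0.9243 -0.3818 0.0000
    outer loop
      vertex 22.2 3.8 0.0
      vertex 26.0 13.0 10.0
      vertex 22.2 3.8 10.0
    endloop
  endfacet
endsolid part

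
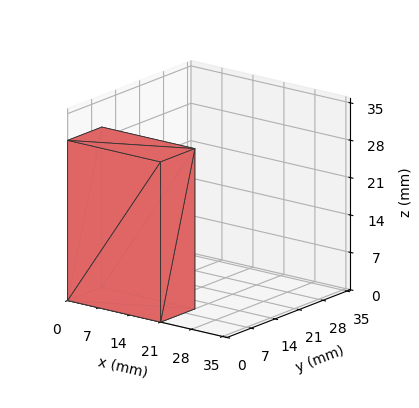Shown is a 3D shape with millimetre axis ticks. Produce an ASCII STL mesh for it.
Reading the render: the shape is a rectangular box, roughly 21 × 10 mm footprint and 30 mm tall (dimensions read to the nearest mm from the axis ticks). For the STL, each face is triangulated and given an outward normal.

solid part
  facet normal 0.0000 0.0000 -1.0000
    outer loop
      vertex 21.0 10.0 0.0
      vertex 21.0 0.0 0.0
      vertex 0.0 0.0 0.0
    endloop
  endfacet
  facet normal 0.0000 0.0000 -1.0000
    outer loop
      vertex 0.0 10.0 0.0
      vertex 21.0 10.0 0.0
      vertex 0.0 0.0 0.0
    endloop
  endfacet
  facet normal 0.0000 0.0000 1.0000
    outer loop
      vertex 0.0 0.0 30.0
      vertex 21.0 0.0 30.0
      vertex 21.0 10.0 30.0
    endloop
  endfacet
  facet normal 0.0000 0.0000 1.0000
    outer loop
      vertex 0.0 0.0 30.0
      vertex 21.0 10.0 30.0
      vertex 0.0 10.0 30.0
    endloop
  endfacet
  facet normal 0.0000 -1.0000 0.0000
    outer loop
      vertex 0.0 0.0 0.0
      vertex 21.0 0.0 0.0
      vertex 21.0 0.0 30.0
    endloop
  endfacet
  facet normal 0.0000 -1.0000 0.0000
    outer loop
      vertex 0.0 0.0 0.0
      vertex 21.0 0.0 30.0
      vertex 0.0 0.0 30.0
    endloop
  endfacet
  facet normal 0.0000 1.0000 0.0000
    outer loop
      vertex 21.0 10.0 30.0
      vertex 21.0 10.0 0.0
      vertex 0.0 10.0 0.0
    endloop
  endfacet
  facet normal 0.0000 1.0000 0.0000
    outer loop
      vertex 0.0 10.0 30.0
      vertex 21.0 10.0 30.0
      vertex 0.0 10.0 0.0
    endloop
  endfacet
  facet normal -1.0000 0.0000 0.0000
    outer loop
      vertex 0.0 10.0 30.0
      vertex 0.0 10.0 0.0
      vertex 0.0 0.0 0.0
    endloop
  endfacet
  facet normal -1.0000 0.0000 0.0000
    outer loop
      vertex 0.0 0.0 30.0
      vertex 0.0 10.0 30.0
      vertex 0.0 0.0 0.0
    endloop
  endfacet
  facet normal 1.0000 0.0000 0.0000
    outer loop
      vertex 21.0 0.0 0.0
      vertex 21.0 10.0 0.0
      vertex 21.0 10.0 30.0
    endloop
  endfacet
  facet normal 1.0000 0.0000 0.0000
    outer loop
      vertex 21.0 0.0 0.0
      vertex 21.0 10.0 30.0
      vertex 21.0 0.0 30.0
    endloop
  endfacet
endsolid part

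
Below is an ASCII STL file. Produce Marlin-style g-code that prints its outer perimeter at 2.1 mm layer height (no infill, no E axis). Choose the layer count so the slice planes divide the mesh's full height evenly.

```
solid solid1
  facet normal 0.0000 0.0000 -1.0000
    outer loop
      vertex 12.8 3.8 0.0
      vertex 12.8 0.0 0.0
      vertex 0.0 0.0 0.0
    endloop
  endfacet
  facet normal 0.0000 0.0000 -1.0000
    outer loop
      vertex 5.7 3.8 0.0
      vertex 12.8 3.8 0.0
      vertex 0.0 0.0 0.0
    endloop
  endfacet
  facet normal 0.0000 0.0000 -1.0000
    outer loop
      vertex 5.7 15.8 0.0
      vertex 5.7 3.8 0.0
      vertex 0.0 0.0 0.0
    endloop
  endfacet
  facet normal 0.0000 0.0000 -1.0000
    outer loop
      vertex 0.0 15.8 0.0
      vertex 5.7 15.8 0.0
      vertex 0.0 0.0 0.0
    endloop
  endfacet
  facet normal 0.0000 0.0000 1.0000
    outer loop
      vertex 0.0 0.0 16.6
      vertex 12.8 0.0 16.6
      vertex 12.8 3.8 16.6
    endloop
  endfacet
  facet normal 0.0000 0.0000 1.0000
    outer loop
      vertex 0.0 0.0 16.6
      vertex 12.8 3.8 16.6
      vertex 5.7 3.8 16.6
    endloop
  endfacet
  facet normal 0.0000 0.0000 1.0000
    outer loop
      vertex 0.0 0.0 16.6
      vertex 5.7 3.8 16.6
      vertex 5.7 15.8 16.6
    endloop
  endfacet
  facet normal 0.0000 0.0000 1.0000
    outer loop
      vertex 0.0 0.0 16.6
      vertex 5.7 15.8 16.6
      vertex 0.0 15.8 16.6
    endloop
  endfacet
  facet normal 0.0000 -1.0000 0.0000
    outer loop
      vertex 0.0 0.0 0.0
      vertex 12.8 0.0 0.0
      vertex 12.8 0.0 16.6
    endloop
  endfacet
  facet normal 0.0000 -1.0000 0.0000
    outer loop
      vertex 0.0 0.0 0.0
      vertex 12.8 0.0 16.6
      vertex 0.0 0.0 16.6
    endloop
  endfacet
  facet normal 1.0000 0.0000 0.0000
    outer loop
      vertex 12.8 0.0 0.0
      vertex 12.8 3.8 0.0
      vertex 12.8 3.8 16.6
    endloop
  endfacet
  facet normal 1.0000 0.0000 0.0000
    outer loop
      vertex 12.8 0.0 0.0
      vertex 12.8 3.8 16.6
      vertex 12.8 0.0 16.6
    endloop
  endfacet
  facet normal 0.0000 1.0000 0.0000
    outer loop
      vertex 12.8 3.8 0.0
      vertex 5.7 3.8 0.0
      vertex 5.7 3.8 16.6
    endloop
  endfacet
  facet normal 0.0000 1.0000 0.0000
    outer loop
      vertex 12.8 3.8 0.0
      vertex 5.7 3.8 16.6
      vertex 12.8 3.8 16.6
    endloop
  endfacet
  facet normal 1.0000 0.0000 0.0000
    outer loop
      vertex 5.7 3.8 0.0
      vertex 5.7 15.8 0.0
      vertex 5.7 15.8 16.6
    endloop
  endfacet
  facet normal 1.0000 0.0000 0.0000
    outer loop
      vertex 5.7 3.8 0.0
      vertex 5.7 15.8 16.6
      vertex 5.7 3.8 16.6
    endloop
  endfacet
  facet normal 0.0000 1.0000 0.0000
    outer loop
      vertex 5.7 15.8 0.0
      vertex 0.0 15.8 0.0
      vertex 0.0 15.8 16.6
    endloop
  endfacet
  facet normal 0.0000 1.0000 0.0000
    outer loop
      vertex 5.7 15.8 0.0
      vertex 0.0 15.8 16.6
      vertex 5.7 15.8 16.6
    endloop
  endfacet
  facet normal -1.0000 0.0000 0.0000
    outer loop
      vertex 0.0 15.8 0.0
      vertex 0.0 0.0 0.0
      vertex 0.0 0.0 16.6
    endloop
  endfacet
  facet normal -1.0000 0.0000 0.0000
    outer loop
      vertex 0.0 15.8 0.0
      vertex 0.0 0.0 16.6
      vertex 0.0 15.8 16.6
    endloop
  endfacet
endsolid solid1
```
; perimeter-only toolpath
G21 ; units = mm
G90 ; absolute positioning
G28 ; home
; layer 1
G0 Z2.1
G0 X0.0 Y0.0
G1 X12.8 Y0.0
G1 X12.8 Y3.8
G1 X5.7 Y3.8
G1 X5.7 Y15.8
G1 X0.0 Y15.8
G1 X0.0 Y0.0
; layer 2
G0 Z4.2
G0 X0.0 Y0.0
G1 X12.8 Y0.0
G1 X12.8 Y3.8
G1 X5.7 Y3.8
G1 X5.7 Y15.8
G1 X0.0 Y15.8
G1 X0.0 Y0.0
; layer 3
G0 Z6.2
G0 X0.0 Y0.0
G1 X12.8 Y0.0
G1 X12.8 Y3.8
G1 X5.7 Y3.8
G1 X5.7 Y15.8
G1 X0.0 Y15.8
G1 X0.0 Y0.0
; layer 4
G0 Z8.3
G0 X0.0 Y0.0
G1 X12.8 Y0.0
G1 X12.8 Y3.8
G1 X5.7 Y3.8
G1 X5.7 Y15.8
G1 X0.0 Y15.8
G1 X0.0 Y0.0
; layer 5
G0 Z10.4
G0 X0.0 Y0.0
G1 X12.8 Y0.0
G1 X12.8 Y3.8
G1 X5.7 Y3.8
G1 X5.7 Y15.8
G1 X0.0 Y15.8
G1 X0.0 Y0.0
; layer 6
G0 Z12.5
G0 X0.0 Y0.0
G1 X12.8 Y0.0
G1 X12.8 Y3.8
G1 X5.7 Y3.8
G1 X5.7 Y15.8
G1 X0.0 Y15.8
G1 X0.0 Y0.0
; layer 7
G0 Z14.5
G0 X0.0 Y0.0
G1 X12.8 Y0.0
G1 X12.8 Y3.8
G1 X5.7 Y3.8
G1 X5.7 Y15.8
G1 X0.0 Y15.8
G1 X0.0 Y0.0
; layer 8
G0 Z16.6
G0 X0.0 Y0.0
G1 X12.8 Y0.0
G1 X12.8 Y3.8
G1 X5.7 Y3.8
G1 X5.7 Y15.8
G1 X0.0 Y15.8
G1 X0.0 Y0.0
M2 ; end

The solid is an L-shaped prism: outer 12.8 × 15.8 mm, arm thicknesses ≈ 3.8 mm (horizontal) and 5.7 mm (vertical), extruded 16.6 mm in z. Slicing at Δz = 2.1 mm — 8 equal slices spanning the solid's height, so layer i sits at z = i·h/8 — gives 8 non-empty perimeters. Each is a 6-segment closed polygon; G0 lifts to the layer z and rapids to the start vertex, then G1 traces the edges.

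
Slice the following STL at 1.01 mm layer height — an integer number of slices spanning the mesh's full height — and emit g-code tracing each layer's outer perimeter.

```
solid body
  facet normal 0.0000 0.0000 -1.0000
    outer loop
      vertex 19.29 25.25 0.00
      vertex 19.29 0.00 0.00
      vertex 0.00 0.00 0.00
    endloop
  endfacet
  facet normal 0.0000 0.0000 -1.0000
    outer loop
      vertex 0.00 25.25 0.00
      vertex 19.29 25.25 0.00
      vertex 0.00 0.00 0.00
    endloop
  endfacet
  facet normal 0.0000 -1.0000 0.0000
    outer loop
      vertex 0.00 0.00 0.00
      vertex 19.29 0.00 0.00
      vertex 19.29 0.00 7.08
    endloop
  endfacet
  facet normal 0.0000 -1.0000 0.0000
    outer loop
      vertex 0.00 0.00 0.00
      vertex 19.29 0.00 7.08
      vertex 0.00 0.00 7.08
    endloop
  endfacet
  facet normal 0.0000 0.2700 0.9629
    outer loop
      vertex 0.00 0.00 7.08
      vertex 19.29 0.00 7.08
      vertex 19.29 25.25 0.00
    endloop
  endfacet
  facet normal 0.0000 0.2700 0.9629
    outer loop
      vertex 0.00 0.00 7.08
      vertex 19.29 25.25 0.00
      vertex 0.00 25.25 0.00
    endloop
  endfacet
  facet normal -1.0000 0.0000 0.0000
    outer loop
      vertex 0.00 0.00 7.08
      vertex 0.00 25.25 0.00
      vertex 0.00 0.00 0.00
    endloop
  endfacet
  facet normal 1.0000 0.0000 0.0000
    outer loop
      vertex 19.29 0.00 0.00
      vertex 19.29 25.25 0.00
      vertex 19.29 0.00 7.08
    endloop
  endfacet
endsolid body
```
; perimeter-only toolpath
G21 ; units = mm
G90 ; absolute positioning
G28 ; home
; layer 1
G0 Z1.01
G0 X0.00 Y0.00
G1 X19.29 Y0.00
G1 X19.29 Y21.64
G1 X0.00 Y21.64
G1 X0.00 Y0.00
; layer 2
G0 Z2.02
G0 X0.00 Y0.00
G1 X19.29 Y0.00
G1 X19.29 Y18.04
G1 X0.00 Y18.04
G1 X0.00 Y0.00
; layer 3
G0 Z3.03
G0 X0.00 Y0.00
G1 X19.29 Y0.00
G1 X19.29 Y14.43
G1 X0.00 Y14.43
G1 X0.00 Y0.00
; layer 4
G0 Z4.05
G0 X0.00 Y0.00
G1 X19.29 Y0.00
G1 X19.29 Y10.82
G1 X0.00 Y10.82
G1 X0.00 Y0.00
; layer 5
G0 Z5.06
G0 X0.00 Y0.00
G1 X19.29 Y0.00
G1 X19.29 Y7.21
G1 X0.00 Y7.21
G1 X0.00 Y0.00
; layer 6
G0 Z6.07
G0 X0.00 Y0.00
G1 X19.29 Y0.00
G1 X19.29 Y3.61
G1 X0.00 Y3.61
G1 X0.00 Y0.00
M2 ; end

The solid is a wedge (ramp): 19.3 × 25.2 mm base, rising to 7.08 mm along the y=0 edge and sloping linearly to z=0 at y=25.2. Slicing at Δz = 1.01 mm — 7 equal slices spanning the solid's height, so layer i sits at z = i·h/7 — gives 6 non-empty perimeters. Each is a 4-segment closed polygon; G0 lifts to the layer z and rapids to the start vertex, then G1 traces the edges. The cross-section shrinks linearly with z (the slice at the apex is degenerate and omitted).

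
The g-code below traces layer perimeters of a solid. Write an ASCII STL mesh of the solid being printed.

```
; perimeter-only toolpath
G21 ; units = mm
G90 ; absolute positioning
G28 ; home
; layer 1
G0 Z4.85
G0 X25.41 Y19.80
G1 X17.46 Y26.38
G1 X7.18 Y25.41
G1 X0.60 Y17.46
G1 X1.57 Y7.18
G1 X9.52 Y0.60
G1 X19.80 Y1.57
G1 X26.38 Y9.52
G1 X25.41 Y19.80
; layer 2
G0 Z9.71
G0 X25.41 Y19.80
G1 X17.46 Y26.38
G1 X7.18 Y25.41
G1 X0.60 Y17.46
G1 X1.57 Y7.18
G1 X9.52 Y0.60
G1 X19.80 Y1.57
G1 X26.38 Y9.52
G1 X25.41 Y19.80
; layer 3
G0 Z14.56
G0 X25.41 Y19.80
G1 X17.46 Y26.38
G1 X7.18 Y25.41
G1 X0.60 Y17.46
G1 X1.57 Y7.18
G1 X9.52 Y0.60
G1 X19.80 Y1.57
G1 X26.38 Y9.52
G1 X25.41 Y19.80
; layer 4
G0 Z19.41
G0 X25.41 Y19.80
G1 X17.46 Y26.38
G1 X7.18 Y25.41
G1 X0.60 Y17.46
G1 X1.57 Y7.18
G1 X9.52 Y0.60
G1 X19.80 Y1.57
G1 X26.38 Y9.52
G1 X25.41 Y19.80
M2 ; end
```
solid part
  facet normal 0.0000 0.0000 -1.0000
    outer loop
      vertex 7.18 25.41 0.00
      vertex 17.46 26.38 0.00
      vertex 25.41 19.80 0.00
    endloop
  endfacet
  facet normal 0.0000 0.0000 -1.0000
    outer loop
      vertex 0.60 17.46 0.00
      vertex 7.18 25.41 0.00
      vertex 25.41 19.80 0.00
    endloop
  endfacet
  facet normal 0.0000 0.0000 -1.0000
    outer loop
      vertex 1.57 7.18 0.00
      vertex 0.60 17.46 0.00
      vertex 25.41 19.80 0.00
    endloop
  endfacet
  facet normal 0.0000 0.0000 -1.0000
    outer loop
      vertex 9.52 0.60 0.00
      vertex 1.57 7.18 0.00
      vertex 25.41 19.80 0.00
    endloop
  endfacet
  facet normal 0.0000 0.0000 -1.0000
    outer loop
      vertex 19.80 1.57 0.00
      vertex 9.52 0.60 0.00
      vertex 25.41 19.80 0.00
    endloop
  endfacet
  facet normal 0.0000 0.0000 -1.0000
    outer loop
      vertex 26.38 9.52 0.00
      vertex 19.80 1.57 0.00
      vertex 25.41 19.80 0.00
    endloop
  endfacet
  facet normal 0.0000 0.0000 1.0000
    outer loop
      vertex 25.41 19.80 19.41
      vertex 17.46 26.38 19.41
      vertex 7.18 25.41 19.41
    endloop
  endfacet
  facet normal 0.0000 0.0000 1.0000
    outer loop
      vertex 25.41 19.80 19.41
      vertex 7.18 25.41 19.41
      vertex 0.60 17.46 19.41
    endloop
  endfacet
  facet normal 0.0000 0.0000 1.0000
    outer loop
      vertex 25.41 19.80 19.41
      vertex 0.60 17.46 19.41
      vertex 1.57 7.18 19.41
    endloop
  endfacet
  facet normal 0.0000 0.0000 1.0000
    outer loop
      vertex 25.41 19.80 19.41
      vertex 1.57 7.18 19.41
      vertex 9.52 0.60 19.41
    endloop
  endfacet
  facet normal 0.0000 0.0000 1.0000
    outer loop
      vertex 25.41 19.80 19.41
      vertex 9.52 0.60 19.41
      vertex 19.80 1.57 19.41
    endloop
  endfacet
  facet normal 0.0000 0.0000 1.0000
    outer loop
      vertex 25.41 19.80 19.41
      vertex 19.80 1.57 19.41
      vertex 26.38 9.52 19.41
    endloop
  endfacet
  facet normal 0.6376 0.7704 0.0000
    outer loop
      vertex 25.41 19.80 0.00
      vertex 17.46 26.38 0.00
      vertex 17.46 26.38 19.41
    endloop
  endfacet
  facet normal 0.6376 0.7704 0.0000
    outer loop
      vertex 25.41 19.80 0.00
      vertex 17.46 26.38 19.41
      vertex 25.41 19.80 19.41
    endloop
  endfacet
  facet normal -0.0939 0.9956 0.0000
    outer loop
      vertex 17.46 26.38 0.00
      vertex 7.18 25.41 0.00
      vertex 7.18 25.41 19.41
    endloop
  endfacet
  facet normal -0.0939 0.9956 0.0000
    outer loop
      vertex 17.46 26.38 0.00
      vertex 7.18 25.41 19.41
      vertex 17.46 26.38 19.41
    endloop
  endfacet
  facet normal -0.7704 0.6376 0.0000
    outer loop
      vertex 7.18 25.41 0.00
      vertex 0.60 17.46 0.00
      vertex 0.60 17.46 19.41
    endloop
  endfacet
  facet normal -0.7704 0.6376 0.0000
    outer loop
      vertex 7.18 25.41 0.00
      vertex 0.60 17.46 19.41
      vertex 7.18 25.41 19.41
    endloop
  endfacet
  facet normal -0.9956 -0.0939 0.0000
    outer loop
      vertex 0.60 17.46 0.00
      vertex 1.57 7.18 0.00
      vertex 1.57 7.18 19.41
    endloop
  endfacet
  facet normal -0.9956 -0.0939 0.0000
    outer loop
      vertex 0.60 17.46 0.00
      vertex 1.57 7.18 19.41
      vertex 0.60 17.46 19.41
    endloop
  endfacet
  facet normal -0.6376 -0.7704 0.0000
    outer loop
      vertex 1.57 7.18 0.00
      vertex 9.52 0.60 0.00
      vertex 9.52 0.60 19.41
    endloop
  endfacet
  facet normal -0.6376 -0.7704 0.0000
    outer loop
      vertex 1.57 7.18 0.00
      vertex 9.52 0.60 19.41
      vertex 1.57 7.18 19.41
    endloop
  endfacet
  facet normal 0.0939 -0.9956 0.0000
    outer loop
      vertex 9.52 0.60 0.00
      vertex 19.80 1.57 0.00
      vertex 19.80 1.57 19.41
    endloop
  endfacet
  facet normal 0.0939 -0.9956 0.0000
    outer loop
      vertex 9.52 0.60 0.00
      vertex 19.80 1.57 19.41
      vertex 9.52 0.60 19.41
    endloop
  endfacet
  facet normal 0.7704 -0.6376 0.0000
    outer loop
      vertex 19.80 1.57 0.00
      vertex 26.38 9.52 0.00
      vertex 26.38 9.52 19.41
    endloop
  endfacet
  facet normal 0.7704 -0.6376 0.0000
    outer loop
      vertex 19.80 1.57 0.00
      vertex 26.38 9.52 19.41
      vertex 19.80 1.57 19.41
    endloop
  endfacet
  facet normal 0.9956 0.0939 0.0000
    outer loop
      vertex 26.38 9.52 0.00
      vertex 25.41 19.80 0.00
      vertex 25.41 19.80 19.41
    endloop
  endfacet
  facet normal 0.9956 0.0939 0.0000
    outer loop
      vertex 26.38 9.52 0.00
      vertex 25.41 19.80 19.41
      vertex 26.38 9.52 19.41
    endloop
  endfacet
endsolid part

The G0 Z moves step by Δz≈4.85 mm. Every layer's G1 loop is the same polygon, so the solid is a straight extrusion of it from z=0 to z≈19.4. Closing with flat bottom and top caps and triangulating gives 28 facets — a regular 8-sided prism (a cylinder approximated with 8 flat sides), circumscribed radius ≈ 13.5 mm, height ≈ 19.4 mm.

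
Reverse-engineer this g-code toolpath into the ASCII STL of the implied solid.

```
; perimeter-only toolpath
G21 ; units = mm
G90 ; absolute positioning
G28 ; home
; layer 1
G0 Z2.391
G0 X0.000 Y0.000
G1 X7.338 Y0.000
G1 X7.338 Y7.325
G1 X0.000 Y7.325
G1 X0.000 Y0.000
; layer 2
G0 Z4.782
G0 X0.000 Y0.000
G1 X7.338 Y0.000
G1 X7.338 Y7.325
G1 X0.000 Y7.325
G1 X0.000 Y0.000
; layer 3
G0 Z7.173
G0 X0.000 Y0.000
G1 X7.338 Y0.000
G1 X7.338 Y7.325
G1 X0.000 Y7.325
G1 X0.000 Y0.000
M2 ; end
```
solid part
  facet normal 0.0000 0.0000 -1.0000
    outer loop
      vertex 7.338 7.325 0.000
      vertex 7.338 0.000 0.000
      vertex 0.000 0.000 0.000
    endloop
  endfacet
  facet normal 0.0000 0.0000 -1.0000
    outer loop
      vertex 0.000 7.325 0.000
      vertex 7.338 7.325 0.000
      vertex 0.000 0.000 0.000
    endloop
  endfacet
  facet normal 0.0000 0.0000 1.0000
    outer loop
      vertex 0.000 0.000 7.173
      vertex 7.338 0.000 7.173
      vertex 7.338 7.325 7.173
    endloop
  endfacet
  facet normal 0.0000 0.0000 1.0000
    outer loop
      vertex 0.000 0.000 7.173
      vertex 7.338 7.325 7.173
      vertex 0.000 7.325 7.173
    endloop
  endfacet
  facet normal 0.0000 -1.0000 0.0000
    outer loop
      vertex 0.000 0.000 0.000
      vertex 7.338 0.000 0.000
      vertex 7.338 0.000 7.173
    endloop
  endfacet
  facet normal 0.0000 -1.0000 0.0000
    outer loop
      vertex 0.000 0.000 0.000
      vertex 7.338 0.000 7.173
      vertex 0.000 0.000 7.173
    endloop
  endfacet
  facet normal 0.0000 1.0000 0.0000
    outer loop
      vertex 7.338 7.325 7.173
      vertex 7.338 7.325 0.000
      vertex 0.000 7.325 0.000
    endloop
  endfacet
  facet normal 0.0000 1.0000 0.0000
    outer loop
      vertex 0.000 7.325 7.173
      vertex 7.338 7.325 7.173
      vertex 0.000 7.325 0.000
    endloop
  endfacet
  facet normal -1.0000 0.0000 0.0000
    outer loop
      vertex 0.000 7.325 7.173
      vertex 0.000 7.325 0.000
      vertex 0.000 0.000 0.000
    endloop
  endfacet
  facet normal -1.0000 0.0000 0.0000
    outer loop
      vertex 0.000 0.000 7.173
      vertex 0.000 7.325 7.173
      vertex 0.000 0.000 0.000
    endloop
  endfacet
  facet normal 1.0000 0.0000 0.0000
    outer loop
      vertex 7.338 0.000 0.000
      vertex 7.338 7.325 0.000
      vertex 7.338 7.325 7.173
    endloop
  endfacet
  facet normal 1.0000 0.0000 0.0000
    outer loop
      vertex 7.338 0.000 0.000
      vertex 7.338 7.325 7.173
      vertex 7.338 0.000 7.173
    endloop
  endfacet
endsolid part

The G0 Z moves step by Δz≈2.391 mm. Every layer's G1 loop is the same polygon, so the solid is a straight extrusion of it from z=0 to z≈7.17. Closing with flat bottom and top caps and triangulating gives 12 facets — a rectangular box, roughly 7.34 × 7.33 mm footprint and 7.17 mm tall.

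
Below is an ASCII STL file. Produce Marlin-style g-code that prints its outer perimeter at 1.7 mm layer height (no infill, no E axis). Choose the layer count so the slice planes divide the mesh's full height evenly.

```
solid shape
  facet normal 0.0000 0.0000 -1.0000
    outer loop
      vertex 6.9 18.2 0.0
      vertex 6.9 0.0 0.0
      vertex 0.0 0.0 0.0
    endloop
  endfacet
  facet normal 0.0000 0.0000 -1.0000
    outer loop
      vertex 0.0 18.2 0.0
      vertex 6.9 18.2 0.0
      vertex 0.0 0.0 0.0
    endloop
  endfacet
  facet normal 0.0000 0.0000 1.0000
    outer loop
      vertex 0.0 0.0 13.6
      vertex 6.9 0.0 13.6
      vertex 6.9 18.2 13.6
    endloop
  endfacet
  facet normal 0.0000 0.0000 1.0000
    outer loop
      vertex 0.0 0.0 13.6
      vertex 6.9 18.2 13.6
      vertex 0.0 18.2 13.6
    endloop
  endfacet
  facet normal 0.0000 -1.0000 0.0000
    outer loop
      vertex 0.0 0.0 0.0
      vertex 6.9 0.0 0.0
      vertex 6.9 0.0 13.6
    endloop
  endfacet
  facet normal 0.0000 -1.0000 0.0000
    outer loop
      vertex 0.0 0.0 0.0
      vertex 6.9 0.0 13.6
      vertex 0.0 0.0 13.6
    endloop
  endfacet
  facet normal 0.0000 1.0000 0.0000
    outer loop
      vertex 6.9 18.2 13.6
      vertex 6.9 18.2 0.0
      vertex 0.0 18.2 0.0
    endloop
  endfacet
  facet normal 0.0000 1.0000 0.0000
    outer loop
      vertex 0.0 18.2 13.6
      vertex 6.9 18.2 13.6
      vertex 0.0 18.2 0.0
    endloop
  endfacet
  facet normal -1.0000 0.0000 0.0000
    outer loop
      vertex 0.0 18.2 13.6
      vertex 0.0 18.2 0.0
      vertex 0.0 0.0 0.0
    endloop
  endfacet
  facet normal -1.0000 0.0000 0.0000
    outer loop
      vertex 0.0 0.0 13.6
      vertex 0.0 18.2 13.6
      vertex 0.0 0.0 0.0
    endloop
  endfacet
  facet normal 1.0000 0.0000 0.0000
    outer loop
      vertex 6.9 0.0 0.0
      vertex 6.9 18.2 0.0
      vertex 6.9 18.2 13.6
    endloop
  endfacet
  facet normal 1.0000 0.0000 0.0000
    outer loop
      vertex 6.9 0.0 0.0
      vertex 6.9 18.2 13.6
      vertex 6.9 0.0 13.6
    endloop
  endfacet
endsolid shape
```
; perimeter-only toolpath
G21 ; units = mm
G90 ; absolute positioning
G28 ; home
; layer 1
G0 Z1.7
G0 X0.0 Y0.0
G1 X6.9 Y0.0
G1 X6.9 Y18.2
G1 X0.0 Y18.2
G1 X0.0 Y0.0
; layer 2
G0 Z3.4
G0 X0.0 Y0.0
G1 X6.9 Y0.0
G1 X6.9 Y18.2
G1 X0.0 Y18.2
G1 X0.0 Y0.0
; layer 3
G0 Z5.1
G0 X0.0 Y0.0
G1 X6.9 Y0.0
G1 X6.9 Y18.2
G1 X0.0 Y18.2
G1 X0.0 Y0.0
; layer 4
G0 Z6.8
G0 X0.0 Y0.0
G1 X6.9 Y0.0
G1 X6.9 Y18.2
G1 X0.0 Y18.2
G1 X0.0 Y0.0
; layer 5
G0 Z8.5
G0 X0.0 Y0.0
G1 X6.9 Y0.0
G1 X6.9 Y18.2
G1 X0.0 Y18.2
G1 X0.0 Y0.0
; layer 6
G0 Z10.2
G0 X0.0 Y0.0
G1 X6.9 Y0.0
G1 X6.9 Y18.2
G1 X0.0 Y18.2
G1 X0.0 Y0.0
; layer 7
G0 Z11.9
G0 X0.0 Y0.0
G1 X6.9 Y0.0
G1 X6.9 Y18.2
G1 X0.0 Y18.2
G1 X0.0 Y0.0
; layer 8
G0 Z13.6
G0 X0.0 Y0.0
G1 X6.9 Y0.0
G1 X6.9 Y18.2
G1 X0.0 Y18.2
G1 X0.0 Y0.0
M2 ; end

The solid is a rectangular box, roughly 6.9 × 18.2 mm footprint and 13.6 mm tall. Slicing at Δz = 1.7 mm — 8 equal slices spanning the solid's height, so layer i sits at z = i·h/8 — gives 8 non-empty perimeters. Each is a 4-segment closed polygon; G0 lifts to the layer z and rapids to the start vertex, then G1 traces the edges.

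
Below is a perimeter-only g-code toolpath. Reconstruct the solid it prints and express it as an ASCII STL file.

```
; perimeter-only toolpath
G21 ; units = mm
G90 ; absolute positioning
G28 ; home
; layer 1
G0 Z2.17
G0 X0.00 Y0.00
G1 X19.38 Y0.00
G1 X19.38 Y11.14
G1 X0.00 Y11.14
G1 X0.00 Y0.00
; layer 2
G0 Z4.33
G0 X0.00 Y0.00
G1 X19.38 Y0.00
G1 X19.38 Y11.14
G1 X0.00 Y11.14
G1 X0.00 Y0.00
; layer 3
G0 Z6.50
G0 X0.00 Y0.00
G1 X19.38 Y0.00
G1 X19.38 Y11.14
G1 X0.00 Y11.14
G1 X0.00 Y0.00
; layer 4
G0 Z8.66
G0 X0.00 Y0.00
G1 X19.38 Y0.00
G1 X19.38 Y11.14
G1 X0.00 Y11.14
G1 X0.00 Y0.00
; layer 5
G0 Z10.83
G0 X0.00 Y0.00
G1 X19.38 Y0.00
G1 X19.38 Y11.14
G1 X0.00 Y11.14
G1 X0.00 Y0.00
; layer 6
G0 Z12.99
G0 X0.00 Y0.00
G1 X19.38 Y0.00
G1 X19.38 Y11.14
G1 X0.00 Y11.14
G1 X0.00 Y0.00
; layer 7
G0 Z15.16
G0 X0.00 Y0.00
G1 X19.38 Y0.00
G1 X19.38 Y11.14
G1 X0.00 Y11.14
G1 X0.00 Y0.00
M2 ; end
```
solid part
  facet normal 0.0000 0.0000 -1.0000
    outer loop
      vertex 19.38 11.14 0.00
      vertex 19.38 0.00 0.00
      vertex 0.00 0.00 0.00
    endloop
  endfacet
  facet normal 0.0000 0.0000 -1.0000
    outer loop
      vertex 0.00 11.14 0.00
      vertex 19.38 11.14 0.00
      vertex 0.00 0.00 0.00
    endloop
  endfacet
  facet normal 0.0000 0.0000 1.0000
    outer loop
      vertex 0.00 0.00 15.16
      vertex 19.38 0.00 15.16
      vertex 19.38 11.14 15.16
    endloop
  endfacet
  facet normal 0.0000 0.0000 1.0000
    outer loop
      vertex 0.00 0.00 15.16
      vertex 19.38 11.14 15.16
      vertex 0.00 11.14 15.16
    endloop
  endfacet
  facet normal 0.0000 -1.0000 0.0000
    outer loop
      vertex 0.00 0.00 0.00
      vertex 19.38 0.00 0.00
      vertex 19.38 0.00 15.16
    endloop
  endfacet
  facet normal 0.0000 -1.0000 0.0000
    outer loop
      vertex 0.00 0.00 0.00
      vertex 19.38 0.00 15.16
      vertex 0.00 0.00 15.16
    endloop
  endfacet
  facet normal 0.0000 1.0000 0.0000
    outer loop
      vertex 19.38 11.14 15.16
      vertex 19.38 11.14 0.00
      vertex 0.00 11.14 0.00
    endloop
  endfacet
  facet normal 0.0000 1.0000 0.0000
    outer loop
      vertex 0.00 11.14 15.16
      vertex 19.38 11.14 15.16
      vertex 0.00 11.14 0.00
    endloop
  endfacet
  facet normal -1.0000 0.0000 0.0000
    outer loop
      vertex 0.00 11.14 15.16
      vertex 0.00 11.14 0.00
      vertex 0.00 0.00 0.00
    endloop
  endfacet
  facet normal -1.0000 0.0000 0.0000
    outer loop
      vertex 0.00 0.00 15.16
      vertex 0.00 11.14 15.16
      vertex 0.00 0.00 0.00
    endloop
  endfacet
  facet normal 1.0000 0.0000 0.0000
    outer loop
      vertex 19.38 0.00 0.00
      vertex 19.38 11.14 0.00
      vertex 19.38 11.14 15.16
    endloop
  endfacet
  facet normal 1.0000 0.0000 0.0000
    outer loop
      vertex 19.38 0.00 0.00
      vertex 19.38 11.14 15.16
      vertex 19.38 0.00 15.16
    endloop
  endfacet
endsolid part

The G0 Z moves step by Δz≈2.17 mm. Every layer's G1 loop is the same polygon, so the solid is a straight extrusion of it from z=0 to z≈15.2. Closing with flat bottom and top caps and triangulating gives 12 facets — a rectangular box, roughly 19.4 × 11.1 mm footprint and 15.2 mm tall.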